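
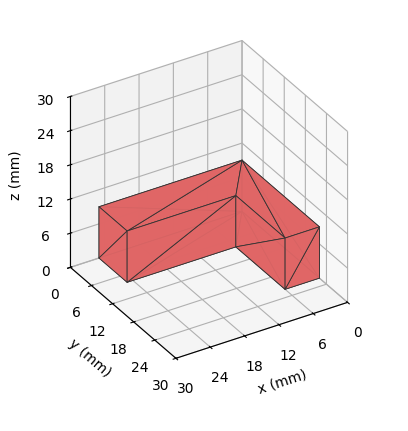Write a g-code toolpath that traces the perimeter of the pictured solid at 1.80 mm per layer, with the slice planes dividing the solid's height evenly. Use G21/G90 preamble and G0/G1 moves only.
Reading the render: the shape is an L-shaped prism: outer 25 × 22 mm, arm thicknesses ≈ 8 mm (horizontal) and 6 mm (vertical), extruded 9 mm in z (dimensions read to the nearest mm from the axis ticks). For the g-code, the solid's height is divided into equal slices at the stated Δz and each level perimeter traced with G1 moves after a G0 lift.

; perimeter-only toolpath
G21 ; units = mm
G90 ; absolute positioning
G28 ; home
; layer 1
G0 Z1.80
G0 X0.00 Y0.00
G1 X25.00 Y0.00
G1 X25.00 Y8.00
G1 X6.00 Y8.00
G1 X6.00 Y22.00
G1 X0.00 Y22.00
G1 X0.00 Y0.00
; layer 2
G0 Z3.60
G0 X0.00 Y0.00
G1 X25.00 Y0.00
G1 X25.00 Y8.00
G1 X6.00 Y8.00
G1 X6.00 Y22.00
G1 X0.00 Y22.00
G1 X0.00 Y0.00
; layer 3
G0 Z5.40
G0 X0.00 Y0.00
G1 X25.00 Y0.00
G1 X25.00 Y8.00
G1 X6.00 Y8.00
G1 X6.00 Y22.00
G1 X0.00 Y22.00
G1 X0.00 Y0.00
; layer 4
G0 Z7.20
G0 X0.00 Y0.00
G1 X25.00 Y0.00
G1 X25.00 Y8.00
G1 X6.00 Y8.00
G1 X6.00 Y22.00
G1 X0.00 Y22.00
G1 X0.00 Y0.00
; layer 5
G0 Z9.00
G0 X0.00 Y0.00
G1 X25.00 Y0.00
G1 X25.00 Y8.00
G1 X6.00 Y8.00
G1 X6.00 Y22.00
G1 X0.00 Y22.00
G1 X0.00 Y0.00
M2 ; end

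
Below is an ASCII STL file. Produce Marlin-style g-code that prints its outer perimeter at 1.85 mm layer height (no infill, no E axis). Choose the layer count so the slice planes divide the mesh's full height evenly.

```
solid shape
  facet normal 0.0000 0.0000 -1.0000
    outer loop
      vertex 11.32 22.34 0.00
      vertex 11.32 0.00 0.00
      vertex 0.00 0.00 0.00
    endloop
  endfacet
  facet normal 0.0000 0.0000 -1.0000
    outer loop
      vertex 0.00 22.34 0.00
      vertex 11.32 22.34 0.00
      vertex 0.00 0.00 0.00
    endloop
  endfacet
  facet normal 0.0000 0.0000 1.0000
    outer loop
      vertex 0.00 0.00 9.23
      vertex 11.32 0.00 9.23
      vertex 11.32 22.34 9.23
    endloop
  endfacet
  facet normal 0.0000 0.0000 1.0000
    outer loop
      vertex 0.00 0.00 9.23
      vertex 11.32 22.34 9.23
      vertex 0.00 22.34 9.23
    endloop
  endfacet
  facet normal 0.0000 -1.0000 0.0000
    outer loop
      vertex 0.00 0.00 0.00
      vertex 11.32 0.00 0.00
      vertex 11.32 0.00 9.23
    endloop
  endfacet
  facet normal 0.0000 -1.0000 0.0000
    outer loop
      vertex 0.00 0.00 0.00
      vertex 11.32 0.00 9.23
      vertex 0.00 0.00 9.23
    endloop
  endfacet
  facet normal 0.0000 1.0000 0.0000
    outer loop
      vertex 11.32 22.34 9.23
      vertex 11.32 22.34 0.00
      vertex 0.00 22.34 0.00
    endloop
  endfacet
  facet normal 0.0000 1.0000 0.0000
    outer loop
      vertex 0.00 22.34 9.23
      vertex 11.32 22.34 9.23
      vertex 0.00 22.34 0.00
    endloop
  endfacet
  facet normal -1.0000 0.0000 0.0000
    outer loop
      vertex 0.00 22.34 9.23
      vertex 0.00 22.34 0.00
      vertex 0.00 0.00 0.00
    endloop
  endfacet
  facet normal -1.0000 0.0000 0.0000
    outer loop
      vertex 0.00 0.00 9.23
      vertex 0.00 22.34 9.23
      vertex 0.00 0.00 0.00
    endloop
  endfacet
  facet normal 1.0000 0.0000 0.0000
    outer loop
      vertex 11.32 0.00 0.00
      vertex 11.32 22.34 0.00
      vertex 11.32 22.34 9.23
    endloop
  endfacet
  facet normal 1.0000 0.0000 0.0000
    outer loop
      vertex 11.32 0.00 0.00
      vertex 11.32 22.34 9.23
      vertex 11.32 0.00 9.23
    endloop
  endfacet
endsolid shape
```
; perimeter-only toolpath
G21 ; units = mm
G90 ; absolute positioning
G28 ; home
; layer 1
G0 Z1.85
G0 X0.00 Y0.00
G1 X11.32 Y0.00
G1 X11.32 Y22.34
G1 X0.00 Y22.34
G1 X0.00 Y0.00
; layer 2
G0 Z3.69
G0 X0.00 Y0.00
G1 X11.32 Y0.00
G1 X11.32 Y22.34
G1 X0.00 Y22.34
G1 X0.00 Y0.00
; layer 3
G0 Z5.54
G0 X0.00 Y0.00
G1 X11.32 Y0.00
G1 X11.32 Y22.34
G1 X0.00 Y22.34
G1 X0.00 Y0.00
; layer 4
G0 Z7.38
G0 X0.00 Y0.00
G1 X11.32 Y0.00
G1 X11.32 Y22.34
G1 X0.00 Y22.34
G1 X0.00 Y0.00
; layer 5
G0 Z9.23
G0 X0.00 Y0.00
G1 X11.32 Y0.00
G1 X11.32 Y22.34
G1 X0.00 Y22.34
G1 X0.00 Y0.00
M2 ; end

The solid is a rectangular box, roughly 11.3 × 22.3 mm footprint and 9.23 mm tall. Slicing at Δz = 1.85 mm — 5 equal slices spanning the solid's height, so layer i sits at z = i·h/5 — gives 5 non-empty perimeters. Each is a 4-segment closed polygon; G0 lifts to the layer z and rapids to the start vertex, then G1 traces the edges.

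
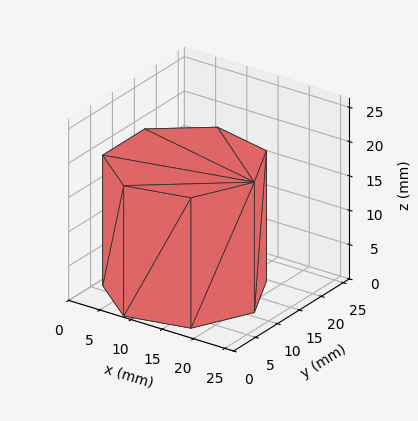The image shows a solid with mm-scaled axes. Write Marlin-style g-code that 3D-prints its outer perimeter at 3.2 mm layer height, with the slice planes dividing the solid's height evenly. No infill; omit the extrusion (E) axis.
Reading the render: the shape is a regular 7-sided prism (a cylinder approximated with 7 flat sides), circumscribed radius ≈ 11 mm, height ≈ 19 mm (dimensions read to the nearest mm from the axis ticks). For the g-code, the solid's height is divided into equal slices at the stated Δz and each level perimeter traced with G1 moves after a G0 lift.

; perimeter-only toolpath
G21 ; units = mm
G90 ; absolute positioning
G28 ; home
; layer 1
G0 Z3.2
G0 X22.0 Y11.0
G1 X17.9 Y19.6
G1 X8.6 Y21.7
G1 X1.1 Y15.8
G1 X1.1 Y6.2
G1 X8.6 Y0.3
G1 X17.9 Y2.4
G1 X22.0 Y11.0
; layer 2
G0 Z6.3
G0 X22.0 Y11.0
G1 X17.9 Y19.6
G1 X8.6 Y21.7
G1 X1.1 Y15.8
G1 X1.1 Y6.2
G1 X8.6 Y0.3
G1 X17.9 Y2.4
G1 X22.0 Y11.0
; layer 3
G0 Z9.5
G0 X22.0 Y11.0
G1 X17.9 Y19.6
G1 X8.6 Y21.7
G1 X1.1 Y15.8
G1 X1.1 Y6.2
G1 X8.6 Y0.3
G1 X17.9 Y2.4
G1 X22.0 Y11.0
; layer 4
G0 Z12.7
G0 X22.0 Y11.0
G1 X17.9 Y19.6
G1 X8.6 Y21.7
G1 X1.1 Y15.8
G1 X1.1 Y6.2
G1 X8.6 Y0.3
G1 X17.9 Y2.4
G1 X22.0 Y11.0
; layer 5
G0 Z15.8
G0 X22.0 Y11.0
G1 X17.9 Y19.6
G1 X8.6 Y21.7
G1 X1.1 Y15.8
G1 X1.1 Y6.2
G1 X8.6 Y0.3
G1 X17.9 Y2.4
G1 X22.0 Y11.0
; layer 6
G0 Z19.0
G0 X22.0 Y11.0
G1 X17.9 Y19.6
G1 X8.6 Y21.7
G1 X1.1 Y15.8
G1 X1.1 Y6.2
G1 X8.6 Y0.3
G1 X17.9 Y2.4
G1 X22.0 Y11.0
M2 ; end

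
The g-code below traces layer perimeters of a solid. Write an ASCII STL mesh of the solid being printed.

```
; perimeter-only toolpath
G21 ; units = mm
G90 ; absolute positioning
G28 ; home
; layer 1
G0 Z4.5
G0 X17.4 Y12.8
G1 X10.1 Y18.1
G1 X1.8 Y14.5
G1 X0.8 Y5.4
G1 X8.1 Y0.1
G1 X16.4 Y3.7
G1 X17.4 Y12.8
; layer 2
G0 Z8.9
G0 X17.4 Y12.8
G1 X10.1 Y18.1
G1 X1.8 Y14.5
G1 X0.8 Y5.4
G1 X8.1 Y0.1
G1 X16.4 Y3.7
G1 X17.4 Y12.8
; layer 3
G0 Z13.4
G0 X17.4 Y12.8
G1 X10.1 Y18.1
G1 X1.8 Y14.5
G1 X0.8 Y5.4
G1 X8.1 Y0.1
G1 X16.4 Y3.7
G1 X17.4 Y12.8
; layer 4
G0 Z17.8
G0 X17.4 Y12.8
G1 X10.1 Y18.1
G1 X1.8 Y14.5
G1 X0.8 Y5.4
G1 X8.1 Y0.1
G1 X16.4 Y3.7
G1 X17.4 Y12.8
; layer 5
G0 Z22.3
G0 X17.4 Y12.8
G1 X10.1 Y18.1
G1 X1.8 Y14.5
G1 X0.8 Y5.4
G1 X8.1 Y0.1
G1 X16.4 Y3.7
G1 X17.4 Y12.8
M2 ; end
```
solid part
  facet normal 0.0000 0.0000 -1.0000
    outer loop
      vertex 1.8 14.5 0.0
      vertex 10.1 18.1 0.0
      vertex 17.4 12.8 0.0
    endloop
  endfacet
  facet normal 0.0000 0.0000 -1.0000
    outer loop
      vertex 0.8 5.4 0.0
      vertex 1.8 14.5 0.0
      vertex 17.4 12.8 0.0
    endloop
  endfacet
  facet normal 0.0000 0.0000 -1.0000
    outer loop
      vertex 8.1 0.1 0.0
      vertex 0.8 5.4 0.0
      vertex 17.4 12.8 0.0
    endloop
  endfacet
  facet normal 0.0000 0.0000 -1.0000
    outer loop
      vertex 16.4 3.7 0.0
      vertex 8.1 0.1 0.0
      vertex 17.4 12.8 0.0
    endloop
  endfacet
  facet normal 0.0000 0.0000 1.0000
    outer loop
      vertex 17.4 12.8 22.3
      vertex 10.1 18.1 22.3
      vertex 1.8 14.5 22.3
    endloop
  endfacet
  facet normal 0.0000 0.0000 1.0000
    outer loop
      vertex 17.4 12.8 22.3
      vertex 1.8 14.5 22.3
      vertex 0.8 5.4 22.3
    endloop
  endfacet
  facet normal 0.0000 0.0000 1.0000
    outer loop
      vertex 17.4 12.8 22.3
      vertex 0.8 5.4 22.3
      vertex 8.1 0.1 22.3
    endloop
  endfacet
  facet normal 0.0000 0.0000 1.0000
    outer loop
      vertex 17.4 12.8 22.3
      vertex 8.1 0.1 22.3
      vertex 16.4 3.7 22.3
    endloop
  endfacet
  facet normal 0.5875 0.8092 0.0000
    outer loop
      vertex 17.4 12.8 0.0
      vertex 10.1 18.1 0.0
      vertex 10.1 18.1 22.3
    endloop
  endfacet
  facet normal 0.5875 0.8092 0.0000
    outer loop
      vertex 17.4 12.8 0.0
      vertex 10.1 18.1 22.3
      vertex 17.4 12.8 22.3
    endloop
  endfacet
  facet normal -0.3979 0.9174 0.0000
    outer loop
      vertex 10.1 18.1 0.0
      vertex 1.8 14.5 0.0
      vertex 1.8 14.5 22.3
    endloop
  endfacet
  facet normal -0.3979 0.9174 0.0000
    outer loop
      vertex 10.1 18.1 0.0
      vertex 1.8 14.5 22.3
      vertex 10.1 18.1 22.3
    endloop
  endfacet
  facet normal -0.9940 0.1092 0.0000
    outer loop
      vertex 1.8 14.5 0.0
      vertex 0.8 5.4 0.0
      vertex 0.8 5.4 22.3
    endloop
  endfacet
  facet normal -0.9940 0.1092 0.0000
    outer loop
      vertex 1.8 14.5 0.0
      vertex 0.8 5.4 22.3
      vertex 1.8 14.5 22.3
    endloop
  endfacet
  facet normal -0.5875 -0.8092 0.0000
    outer loop
      vertex 0.8 5.4 0.0
      vertex 8.1 0.1 0.0
      vertex 8.1 0.1 22.3
    endloop
  endfacet
  facet normal -0.5875 -0.8092 0.0000
    outer loop
      vertex 0.8 5.4 0.0
      vertex 8.1 0.1 22.3
      vertex 0.8 5.4 22.3
    endloop
  endfacet
  facet normal 0.3979 -0.9174 0.0000
    outer loop
      vertex 8.1 0.1 0.0
      vertex 16.4 3.7 0.0
      vertex 16.4 3.7 22.3
    endloop
  endfacet
  facet normal 0.3979 -0.9174 0.0000
    outer loop
      vertex 8.1 0.1 0.0
      vertex 16.4 3.7 22.3
      vertex 8.1 0.1 22.3
    endloop
  endfacet
  facet normal 0.9940 -0.1092 0.0000
    outer loop
      vertex 16.4 3.7 0.0
      vertex 17.4 12.8 0.0
      vertex 17.4 12.8 22.3
    endloop
  endfacet
  facet normal 0.9940 -0.1092 0.0000
    outer loop
      vertex 16.4 3.7 0.0
      vertex 17.4 12.8 22.3
      vertex 16.4 3.7 22.3
    endloop
  endfacet
endsolid part

The G0 Z moves step by Δz≈4.5 mm. Every layer's G1 loop is the same polygon, so the solid is a straight extrusion of it from z=0 to z≈22.3. Closing with flat bottom and top caps and triangulating gives 20 facets — a regular 6-sided prism (a cylinder approximated with 6 flat sides), circumscribed radius ≈ 9.1 mm, height ≈ 22.3 mm.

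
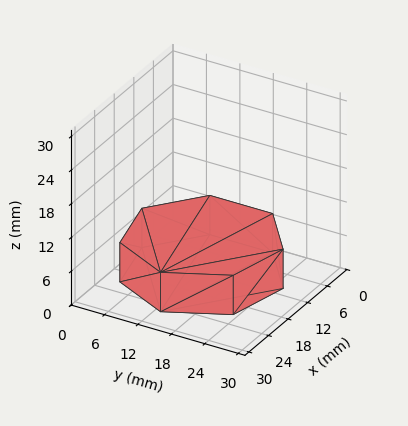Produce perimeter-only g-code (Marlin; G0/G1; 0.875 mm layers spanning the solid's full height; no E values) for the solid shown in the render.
Reading the render: the shape is a regular 7-sided prism (a cylinder approximated with 7 flat sides), circumscribed radius ≈ 13 mm, height ≈ 7 mm (dimensions read to the nearest mm from the axis ticks). For the g-code, the solid's height is divided into equal slices at the stated Δz and each level perimeter traced with G1 moves after a G0 lift.

; perimeter-only toolpath
G21 ; units = mm
G90 ; absolute positioning
G28 ; home
; layer 1
G0 Z0.875
G0 X26.000 Y13.000
G1 X21.105 Y23.164
G1 X10.107 Y25.674
G1 X1.287 Y18.640
G1 X1.287 Y7.360
G1 X10.107 Y0.326
G1 X21.105 Y2.836
G1 X26.000 Y13.000
; layer 2
G0 Z1.750
G0 X26.000 Y13.000
G1 X21.105 Y23.164
G1 X10.107 Y25.674
G1 X1.287 Y18.640
G1 X1.287 Y7.360
G1 X10.107 Y0.326
G1 X21.105 Y2.836
G1 X26.000 Y13.000
; layer 3
G0 Z2.625
G0 X26.000 Y13.000
G1 X21.105 Y23.164
G1 X10.107 Y25.674
G1 X1.287 Y18.640
G1 X1.287 Y7.360
G1 X10.107 Y0.326
G1 X21.105 Y2.836
G1 X26.000 Y13.000
; layer 4
G0 Z3.500
G0 X26.000 Y13.000
G1 X21.105 Y23.164
G1 X10.107 Y25.674
G1 X1.287 Y18.640
G1 X1.287 Y7.360
G1 X10.107 Y0.326
G1 X21.105 Y2.836
G1 X26.000 Y13.000
; layer 5
G0 Z4.375
G0 X26.000 Y13.000
G1 X21.105 Y23.164
G1 X10.107 Y25.674
G1 X1.287 Y18.640
G1 X1.287 Y7.360
G1 X10.107 Y0.326
G1 X21.105 Y2.836
G1 X26.000 Y13.000
; layer 6
G0 Z5.250
G0 X26.000 Y13.000
G1 X21.105 Y23.164
G1 X10.107 Y25.674
G1 X1.287 Y18.640
G1 X1.287 Y7.360
G1 X10.107 Y0.326
G1 X21.105 Y2.836
G1 X26.000 Y13.000
; layer 7
G0 Z6.125
G0 X26.000 Y13.000
G1 X21.105 Y23.164
G1 X10.107 Y25.674
G1 X1.287 Y18.640
G1 X1.287 Y7.360
G1 X10.107 Y0.326
G1 X21.105 Y2.836
G1 X26.000 Y13.000
; layer 8
G0 Z7.000
G0 X26.000 Y13.000
G1 X21.105 Y23.164
G1 X10.107 Y25.674
G1 X1.287 Y18.640
G1 X1.287 Y7.360
G1 X10.107 Y0.326
G1 X21.105 Y2.836
G1 X26.000 Y13.000
M2 ; end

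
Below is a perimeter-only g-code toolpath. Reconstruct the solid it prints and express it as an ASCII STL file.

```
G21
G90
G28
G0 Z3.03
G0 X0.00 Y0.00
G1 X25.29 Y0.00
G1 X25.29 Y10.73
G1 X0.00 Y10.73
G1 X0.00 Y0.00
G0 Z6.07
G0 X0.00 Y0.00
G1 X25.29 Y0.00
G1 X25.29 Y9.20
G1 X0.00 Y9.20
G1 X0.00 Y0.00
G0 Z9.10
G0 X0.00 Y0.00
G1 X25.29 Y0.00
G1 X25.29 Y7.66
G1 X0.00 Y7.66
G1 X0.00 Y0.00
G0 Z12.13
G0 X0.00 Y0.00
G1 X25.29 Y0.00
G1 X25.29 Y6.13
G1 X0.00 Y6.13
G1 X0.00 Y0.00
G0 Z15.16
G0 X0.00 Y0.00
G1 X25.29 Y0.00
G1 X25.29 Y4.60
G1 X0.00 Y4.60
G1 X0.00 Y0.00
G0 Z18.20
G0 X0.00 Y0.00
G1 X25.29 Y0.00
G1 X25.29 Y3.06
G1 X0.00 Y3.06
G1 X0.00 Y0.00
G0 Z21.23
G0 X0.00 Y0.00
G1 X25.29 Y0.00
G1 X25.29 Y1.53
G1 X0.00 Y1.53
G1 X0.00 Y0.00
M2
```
solid part
  facet normal 0.0000 0.0000 -1.0000
    outer loop
      vertex 25.29 12.26 0.00
      vertex 25.29 0.00 0.00
      vertex 0.00 0.00 0.00
    endloop
  endfacet
  facet normal 0.0000 0.0000 -1.0000
    outer loop
      vertex 0.00 12.26 0.00
      vertex 25.29 12.26 0.00
      vertex 0.00 0.00 0.00
    endloop
  endfacet
  facet normal 0.0000 -1.0000 0.0000
    outer loop
      vertex 0.00 0.00 0.00
      vertex 25.29 0.00 0.00
      vertex 25.29 0.00 24.26
    endloop
  endfacet
  facet normal 0.0000 -1.0000 0.0000
    outer loop
      vertex 0.00 0.00 0.00
      vertex 25.29 0.00 24.26
      vertex 0.00 0.00 24.26
    endloop
  endfacet
  facet normal 0.0000 0.8925 0.4510
    outer loop
      vertex 0.00 0.00 24.26
      vertex 25.29 0.00 24.26
      vertex 25.29 12.26 0.00
    endloop
  endfacet
  facet normal 0.0000 0.8925 0.4510
    outer loop
      vertex 0.00 0.00 24.26
      vertex 25.29 12.26 0.00
      vertex 0.00 12.26 0.00
    endloop
  endfacet
  facet normal -1.0000 0.0000 0.0000
    outer loop
      vertex 0.00 0.00 24.26
      vertex 0.00 12.26 0.00
      vertex 0.00 0.00 0.00
    endloop
  endfacet
  facet normal 1.0000 0.0000 0.0000
    outer loop
      vertex 25.29 0.00 0.00
      vertex 25.29 12.26 0.00
      vertex 25.29 0.00 24.26
    endloop
  endfacet
endsolid part

The G0 Z moves step by Δz≈3.03 mm. The G1 loops shrink linearly with z, so the solid tapers from its base footprint up to z≈24.3. Closing with a flat bottom cap and the tapered top and triangulating gives 8 facets — a wedge (ramp): 25.3 × 12.3 mm base, rising to 24.3 mm along the y=0 edge and sloping linearly to z=0 at y=12.3.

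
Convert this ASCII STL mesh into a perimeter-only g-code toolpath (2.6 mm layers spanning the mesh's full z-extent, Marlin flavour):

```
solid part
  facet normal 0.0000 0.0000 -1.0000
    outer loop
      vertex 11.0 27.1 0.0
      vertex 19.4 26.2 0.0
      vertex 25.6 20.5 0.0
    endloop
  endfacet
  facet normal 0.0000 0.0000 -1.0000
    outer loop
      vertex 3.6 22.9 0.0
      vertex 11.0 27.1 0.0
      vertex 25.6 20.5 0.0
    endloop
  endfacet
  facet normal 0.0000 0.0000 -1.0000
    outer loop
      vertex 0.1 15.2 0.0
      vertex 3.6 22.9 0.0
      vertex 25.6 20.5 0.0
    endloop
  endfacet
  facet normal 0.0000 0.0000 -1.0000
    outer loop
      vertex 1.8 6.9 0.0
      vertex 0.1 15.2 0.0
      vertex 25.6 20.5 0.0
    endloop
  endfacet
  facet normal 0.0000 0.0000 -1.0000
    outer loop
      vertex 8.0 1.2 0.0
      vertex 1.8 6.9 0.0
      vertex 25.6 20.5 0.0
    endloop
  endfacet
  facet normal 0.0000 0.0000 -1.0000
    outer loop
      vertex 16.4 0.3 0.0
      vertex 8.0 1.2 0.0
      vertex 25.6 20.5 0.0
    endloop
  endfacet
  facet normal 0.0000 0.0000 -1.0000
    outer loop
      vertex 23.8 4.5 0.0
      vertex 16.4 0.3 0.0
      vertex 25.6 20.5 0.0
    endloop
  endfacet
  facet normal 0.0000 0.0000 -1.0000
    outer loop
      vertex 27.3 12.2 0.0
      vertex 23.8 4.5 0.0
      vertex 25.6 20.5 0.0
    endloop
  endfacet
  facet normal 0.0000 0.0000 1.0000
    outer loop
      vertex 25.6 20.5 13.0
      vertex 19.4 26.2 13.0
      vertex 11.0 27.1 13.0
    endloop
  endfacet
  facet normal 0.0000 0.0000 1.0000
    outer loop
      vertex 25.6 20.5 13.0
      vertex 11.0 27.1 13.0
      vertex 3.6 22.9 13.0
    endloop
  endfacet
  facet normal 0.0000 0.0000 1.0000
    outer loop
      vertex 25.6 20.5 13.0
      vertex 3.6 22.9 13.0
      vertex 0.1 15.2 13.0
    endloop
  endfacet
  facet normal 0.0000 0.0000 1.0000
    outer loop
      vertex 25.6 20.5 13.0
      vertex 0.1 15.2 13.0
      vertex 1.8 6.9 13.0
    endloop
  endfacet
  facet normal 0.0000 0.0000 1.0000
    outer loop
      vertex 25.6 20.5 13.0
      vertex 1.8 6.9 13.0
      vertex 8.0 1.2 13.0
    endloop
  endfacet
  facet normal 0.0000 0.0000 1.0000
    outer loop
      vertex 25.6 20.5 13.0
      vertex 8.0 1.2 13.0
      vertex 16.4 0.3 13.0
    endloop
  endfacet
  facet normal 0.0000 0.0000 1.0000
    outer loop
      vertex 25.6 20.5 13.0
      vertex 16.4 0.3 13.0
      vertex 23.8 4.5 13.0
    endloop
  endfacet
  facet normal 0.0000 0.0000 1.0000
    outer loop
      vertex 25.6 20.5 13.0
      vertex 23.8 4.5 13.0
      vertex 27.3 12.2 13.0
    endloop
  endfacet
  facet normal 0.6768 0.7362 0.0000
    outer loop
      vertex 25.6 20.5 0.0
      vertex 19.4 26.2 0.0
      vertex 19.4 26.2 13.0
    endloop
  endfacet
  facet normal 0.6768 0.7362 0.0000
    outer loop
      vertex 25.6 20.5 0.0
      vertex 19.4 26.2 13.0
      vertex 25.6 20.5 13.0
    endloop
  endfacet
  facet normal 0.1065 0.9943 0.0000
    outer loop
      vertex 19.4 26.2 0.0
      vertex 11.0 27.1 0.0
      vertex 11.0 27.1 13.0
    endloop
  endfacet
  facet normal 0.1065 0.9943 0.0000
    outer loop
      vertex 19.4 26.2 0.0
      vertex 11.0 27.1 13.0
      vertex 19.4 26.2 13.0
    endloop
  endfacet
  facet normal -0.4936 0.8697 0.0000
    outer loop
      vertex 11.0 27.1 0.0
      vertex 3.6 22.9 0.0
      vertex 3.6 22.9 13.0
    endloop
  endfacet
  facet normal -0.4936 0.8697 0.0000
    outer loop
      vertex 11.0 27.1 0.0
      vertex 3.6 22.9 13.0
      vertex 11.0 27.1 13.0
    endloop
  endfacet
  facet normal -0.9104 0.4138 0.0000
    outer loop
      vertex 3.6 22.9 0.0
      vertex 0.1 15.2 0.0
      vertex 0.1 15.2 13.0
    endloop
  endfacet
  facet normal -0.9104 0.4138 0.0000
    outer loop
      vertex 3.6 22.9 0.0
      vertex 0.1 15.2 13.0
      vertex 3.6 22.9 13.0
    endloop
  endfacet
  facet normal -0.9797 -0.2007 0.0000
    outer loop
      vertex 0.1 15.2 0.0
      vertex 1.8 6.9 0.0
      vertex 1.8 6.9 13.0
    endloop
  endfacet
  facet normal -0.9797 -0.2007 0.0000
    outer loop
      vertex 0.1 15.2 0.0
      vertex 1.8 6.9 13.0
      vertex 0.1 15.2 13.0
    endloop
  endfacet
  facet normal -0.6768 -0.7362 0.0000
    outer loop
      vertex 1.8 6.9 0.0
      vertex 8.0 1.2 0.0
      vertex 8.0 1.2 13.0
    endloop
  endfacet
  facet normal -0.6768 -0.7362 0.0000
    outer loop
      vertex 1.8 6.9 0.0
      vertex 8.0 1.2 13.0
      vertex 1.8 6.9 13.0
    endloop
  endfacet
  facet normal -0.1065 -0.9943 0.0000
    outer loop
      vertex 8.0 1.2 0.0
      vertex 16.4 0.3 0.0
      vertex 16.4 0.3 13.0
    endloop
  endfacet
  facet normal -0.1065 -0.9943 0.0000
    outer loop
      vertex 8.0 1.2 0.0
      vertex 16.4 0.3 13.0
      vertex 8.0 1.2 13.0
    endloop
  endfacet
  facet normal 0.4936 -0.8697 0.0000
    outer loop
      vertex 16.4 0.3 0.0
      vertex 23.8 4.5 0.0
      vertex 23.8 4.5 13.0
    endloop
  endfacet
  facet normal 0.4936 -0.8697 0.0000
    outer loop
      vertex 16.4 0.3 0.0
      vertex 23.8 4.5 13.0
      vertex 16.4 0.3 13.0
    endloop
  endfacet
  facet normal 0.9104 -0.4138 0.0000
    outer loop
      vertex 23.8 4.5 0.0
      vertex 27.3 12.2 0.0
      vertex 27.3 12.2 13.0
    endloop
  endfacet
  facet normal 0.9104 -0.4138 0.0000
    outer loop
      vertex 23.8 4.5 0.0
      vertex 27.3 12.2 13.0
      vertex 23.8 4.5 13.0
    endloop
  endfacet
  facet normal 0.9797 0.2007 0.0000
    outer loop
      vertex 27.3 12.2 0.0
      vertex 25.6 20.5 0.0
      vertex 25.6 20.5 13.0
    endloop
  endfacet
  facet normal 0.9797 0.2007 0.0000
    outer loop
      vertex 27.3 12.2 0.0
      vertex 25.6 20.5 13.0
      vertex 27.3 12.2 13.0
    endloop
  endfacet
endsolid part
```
; perimeter-only toolpath
G21 ; units = mm
G90 ; absolute positioning
G28 ; home
; layer 1
G0 Z2.6
G0 X25.6 Y20.5
G1 X19.4 Y26.2
G1 X11.0 Y27.1
G1 X3.6 Y22.9
G1 X0.1 Y15.2
G1 X1.8 Y6.9
G1 X8.0 Y1.2
G1 X16.4 Y0.3
G1 X23.8 Y4.5
G1 X27.3 Y12.2
G1 X25.6 Y20.5
; layer 2
G0 Z5.2
G0 X25.6 Y20.5
G1 X19.4 Y26.2
G1 X11.0 Y27.1
G1 X3.6 Y22.9
G1 X0.1 Y15.2
G1 X1.8 Y6.9
G1 X8.0 Y1.2
G1 X16.4 Y0.3
G1 X23.8 Y4.5
G1 X27.3 Y12.2
G1 X25.6 Y20.5
; layer 3
G0 Z7.8
G0 X25.6 Y20.5
G1 X19.4 Y26.2
G1 X11.0 Y27.1
G1 X3.6 Y22.9
G1 X0.1 Y15.2
G1 X1.8 Y6.9
G1 X8.0 Y1.2
G1 X16.4 Y0.3
G1 X23.8 Y4.5
G1 X27.3 Y12.2
G1 X25.6 Y20.5
; layer 4
G0 Z10.4
G0 X25.6 Y20.5
G1 X19.4 Y26.2
G1 X11.0 Y27.1
G1 X3.6 Y22.9
G1 X0.1 Y15.2
G1 X1.8 Y6.9
G1 X8.0 Y1.2
G1 X16.4 Y0.3
G1 X23.8 Y4.5
G1 X27.3 Y12.2
G1 X25.6 Y20.5
; layer 5
G0 Z13.0
G0 X25.6 Y20.5
G1 X19.4 Y26.2
G1 X11.0 Y27.1
G1 X3.6 Y22.9
G1 X0.1 Y15.2
G1 X1.8 Y6.9
G1 X8.0 Y1.2
G1 X16.4 Y0.3
G1 X23.8 Y4.5
G1 X27.3 Y12.2
G1 X25.6 Y20.5
M2 ; end

The solid is a regular 10-sided prism (a cylinder approximated with 10 flat sides), circumscribed radius ≈ 13.7 mm, height ≈ 13 mm. Slicing at Δz = 2.6 mm — 5 equal slices spanning the solid's height, so layer i sits at z = i·h/5 — gives 5 non-empty perimeters. Each is a 10-segment closed polygon; G0 lifts to the layer z and rapids to the start vertex, then G1 traces the edges.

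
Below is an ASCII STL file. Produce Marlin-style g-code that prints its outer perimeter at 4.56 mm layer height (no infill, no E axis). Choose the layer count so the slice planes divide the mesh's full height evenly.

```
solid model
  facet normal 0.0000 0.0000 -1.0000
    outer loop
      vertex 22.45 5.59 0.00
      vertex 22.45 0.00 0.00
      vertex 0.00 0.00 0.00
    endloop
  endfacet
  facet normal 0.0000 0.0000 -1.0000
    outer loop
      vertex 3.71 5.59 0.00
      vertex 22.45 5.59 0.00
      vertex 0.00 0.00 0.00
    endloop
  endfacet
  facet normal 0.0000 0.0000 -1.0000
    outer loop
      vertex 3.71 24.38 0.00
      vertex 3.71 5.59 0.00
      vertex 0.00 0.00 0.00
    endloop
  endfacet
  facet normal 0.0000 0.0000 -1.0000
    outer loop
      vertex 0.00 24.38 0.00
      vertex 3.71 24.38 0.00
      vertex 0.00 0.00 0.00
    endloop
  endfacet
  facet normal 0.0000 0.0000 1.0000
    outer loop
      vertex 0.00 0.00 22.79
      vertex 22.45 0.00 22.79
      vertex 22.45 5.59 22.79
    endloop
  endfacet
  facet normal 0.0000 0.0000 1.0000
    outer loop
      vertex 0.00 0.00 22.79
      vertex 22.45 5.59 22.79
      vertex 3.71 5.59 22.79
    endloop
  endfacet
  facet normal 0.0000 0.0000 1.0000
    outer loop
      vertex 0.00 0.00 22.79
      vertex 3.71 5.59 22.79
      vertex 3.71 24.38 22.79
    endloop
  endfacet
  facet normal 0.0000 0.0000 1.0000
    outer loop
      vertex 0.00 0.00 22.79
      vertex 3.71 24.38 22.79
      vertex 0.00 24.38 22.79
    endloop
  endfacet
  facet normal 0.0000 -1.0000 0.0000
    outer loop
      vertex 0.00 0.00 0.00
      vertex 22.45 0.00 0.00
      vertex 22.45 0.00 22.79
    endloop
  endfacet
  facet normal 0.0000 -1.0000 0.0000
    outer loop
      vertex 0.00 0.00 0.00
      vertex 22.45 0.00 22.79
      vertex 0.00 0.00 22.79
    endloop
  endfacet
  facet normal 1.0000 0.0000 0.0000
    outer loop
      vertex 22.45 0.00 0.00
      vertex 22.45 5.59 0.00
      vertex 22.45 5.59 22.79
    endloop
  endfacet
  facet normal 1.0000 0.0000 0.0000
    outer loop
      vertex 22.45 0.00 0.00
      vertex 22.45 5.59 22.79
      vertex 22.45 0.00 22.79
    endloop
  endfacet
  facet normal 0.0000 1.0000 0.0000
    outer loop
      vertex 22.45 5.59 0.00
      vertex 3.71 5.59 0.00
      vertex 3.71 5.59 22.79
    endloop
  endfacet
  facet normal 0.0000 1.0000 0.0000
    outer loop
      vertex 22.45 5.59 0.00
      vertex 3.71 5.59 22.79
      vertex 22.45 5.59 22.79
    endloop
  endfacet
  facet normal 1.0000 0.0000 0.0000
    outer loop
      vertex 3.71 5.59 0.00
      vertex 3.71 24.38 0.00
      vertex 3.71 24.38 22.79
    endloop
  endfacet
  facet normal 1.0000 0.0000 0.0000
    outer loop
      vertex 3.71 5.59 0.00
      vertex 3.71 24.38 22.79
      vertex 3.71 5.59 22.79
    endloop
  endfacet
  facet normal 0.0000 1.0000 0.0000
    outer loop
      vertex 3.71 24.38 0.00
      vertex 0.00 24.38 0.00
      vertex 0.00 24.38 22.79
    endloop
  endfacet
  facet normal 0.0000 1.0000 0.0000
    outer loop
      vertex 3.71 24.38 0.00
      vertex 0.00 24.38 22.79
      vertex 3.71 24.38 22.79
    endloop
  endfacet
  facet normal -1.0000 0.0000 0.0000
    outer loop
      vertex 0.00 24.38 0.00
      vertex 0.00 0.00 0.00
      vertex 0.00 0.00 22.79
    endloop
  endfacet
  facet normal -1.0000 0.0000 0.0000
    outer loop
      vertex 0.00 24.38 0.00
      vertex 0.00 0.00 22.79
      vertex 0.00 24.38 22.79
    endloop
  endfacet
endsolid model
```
; perimeter-only toolpath
G21 ; units = mm
G90 ; absolute positioning
G28 ; home
; layer 1
G0 Z4.56
G0 X0.00 Y0.00
G1 X22.45 Y0.00
G1 X22.45 Y5.59
G1 X3.71 Y5.59
G1 X3.71 Y24.38
G1 X0.00 Y24.38
G1 X0.00 Y0.00
; layer 2
G0 Z9.12
G0 X0.00 Y0.00
G1 X22.45 Y0.00
G1 X22.45 Y5.59
G1 X3.71 Y5.59
G1 X3.71 Y24.38
G1 X0.00 Y24.38
G1 X0.00 Y0.00
; layer 3
G0 Z13.67
G0 X0.00 Y0.00
G1 X22.45 Y0.00
G1 X22.45 Y5.59
G1 X3.71 Y5.59
G1 X3.71 Y24.38
G1 X0.00 Y24.38
G1 X0.00 Y0.00
; layer 4
G0 Z18.23
G0 X0.00 Y0.00
G1 X22.45 Y0.00
G1 X22.45 Y5.59
G1 X3.71 Y5.59
G1 X3.71 Y24.38
G1 X0.00 Y24.38
G1 X0.00 Y0.00
; layer 5
G0 Z22.79
G0 X0.00 Y0.00
G1 X22.45 Y0.00
G1 X22.45 Y5.59
G1 X3.71 Y5.59
G1 X3.71 Y24.38
G1 X0.00 Y24.38
G1 X0.00 Y0.00
M2 ; end

The solid is an L-shaped prism: outer 22.4 × 24.4 mm, arm thicknesses ≈ 5.59 mm (horizontal) and 3.71 mm (vertical), extruded 22.8 mm in z. Slicing at Δz = 4.56 mm — 5 equal slices spanning the solid's height, so layer i sits at z = i·h/5 — gives 5 non-empty perimeters. Each is a 6-segment closed polygon; G0 lifts to the layer z and rapids to the start vertex, then G1 traces the edges.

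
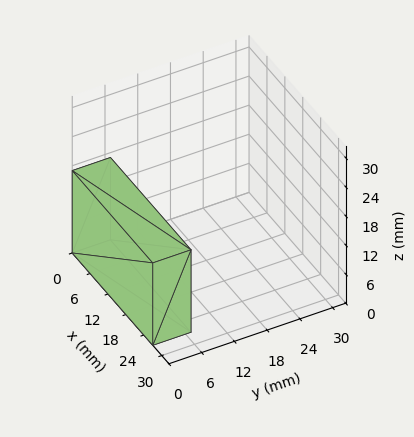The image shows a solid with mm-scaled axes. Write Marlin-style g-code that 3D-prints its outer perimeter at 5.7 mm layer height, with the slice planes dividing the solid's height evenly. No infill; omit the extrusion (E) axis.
Reading the render: the shape is a rectangular box, roughly 27 × 7 mm footprint and 17 mm tall (dimensions read to the nearest mm from the axis ticks). For the g-code, the solid's height is divided into equal slices at the stated Δz and each level perimeter traced with G1 moves after a G0 lift.

; perimeter-only toolpath
G21 ; units = mm
G90 ; absolute positioning
G28 ; home
; layer 1
G0 Z5.7
G0 X0.0 Y0.0
G1 X27.0 Y0.0
G1 X27.0 Y7.0
G1 X0.0 Y7.0
G1 X0.0 Y0.0
; layer 2
G0 Z11.3
G0 X0.0 Y0.0
G1 X27.0 Y0.0
G1 X27.0 Y7.0
G1 X0.0 Y7.0
G1 X0.0 Y0.0
; layer 3
G0 Z17.0
G0 X0.0 Y0.0
G1 X27.0 Y0.0
G1 X27.0 Y7.0
G1 X0.0 Y7.0
G1 X0.0 Y0.0
M2 ; end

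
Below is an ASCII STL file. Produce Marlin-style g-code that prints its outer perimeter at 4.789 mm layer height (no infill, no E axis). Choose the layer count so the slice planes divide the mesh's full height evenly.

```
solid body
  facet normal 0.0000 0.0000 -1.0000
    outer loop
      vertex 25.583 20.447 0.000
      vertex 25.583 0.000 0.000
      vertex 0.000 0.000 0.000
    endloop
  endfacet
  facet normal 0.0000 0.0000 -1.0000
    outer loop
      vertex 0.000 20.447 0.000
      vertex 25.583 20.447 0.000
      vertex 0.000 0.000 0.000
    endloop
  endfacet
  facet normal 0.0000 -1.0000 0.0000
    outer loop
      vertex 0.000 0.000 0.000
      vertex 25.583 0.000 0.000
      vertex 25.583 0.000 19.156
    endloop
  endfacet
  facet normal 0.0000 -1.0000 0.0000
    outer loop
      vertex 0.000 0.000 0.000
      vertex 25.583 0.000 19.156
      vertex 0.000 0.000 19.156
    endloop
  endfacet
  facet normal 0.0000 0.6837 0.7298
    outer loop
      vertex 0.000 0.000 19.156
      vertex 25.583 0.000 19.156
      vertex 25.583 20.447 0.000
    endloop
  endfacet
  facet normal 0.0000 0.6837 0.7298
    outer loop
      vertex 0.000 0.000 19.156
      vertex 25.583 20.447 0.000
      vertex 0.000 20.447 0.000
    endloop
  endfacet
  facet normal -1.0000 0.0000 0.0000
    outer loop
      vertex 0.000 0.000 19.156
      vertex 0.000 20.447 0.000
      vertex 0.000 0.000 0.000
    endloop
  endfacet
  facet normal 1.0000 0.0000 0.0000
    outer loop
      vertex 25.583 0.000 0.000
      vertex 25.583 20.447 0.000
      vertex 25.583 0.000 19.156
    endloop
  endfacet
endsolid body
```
; perimeter-only toolpath
G21 ; units = mm
G90 ; absolute positioning
G28 ; home
; layer 1
G0 Z4.789
G0 X0.000 Y0.000
G1 X25.583 Y0.000
G1 X25.583 Y15.335
G1 X0.000 Y15.335
G1 X0.000 Y0.000
; layer 2
G0 Z9.578
G0 X0.000 Y0.000
G1 X25.583 Y0.000
G1 X25.583 Y10.223
G1 X0.000 Y10.223
G1 X0.000 Y0.000
; layer 3
G0 Z14.367
G0 X0.000 Y0.000
G1 X25.583 Y0.000
G1 X25.583 Y5.112
G1 X0.000 Y5.112
G1 X0.000 Y0.000
M2 ; end

The solid is a wedge (ramp): 25.6 × 20.4 mm base, rising to 19.2 mm along the y=0 edge and sloping linearly to z=0 at y=20.4. Slicing at Δz = 4.789 mm — 4 equal slices spanning the solid's height, so layer i sits at z = i·h/4 — gives 3 non-empty perimeters. Each is a 4-segment closed polygon; G0 lifts to the layer z and rapids to the start vertex, then G1 traces the edges. The cross-section shrinks linearly with z (the slice at the apex is degenerate and omitted).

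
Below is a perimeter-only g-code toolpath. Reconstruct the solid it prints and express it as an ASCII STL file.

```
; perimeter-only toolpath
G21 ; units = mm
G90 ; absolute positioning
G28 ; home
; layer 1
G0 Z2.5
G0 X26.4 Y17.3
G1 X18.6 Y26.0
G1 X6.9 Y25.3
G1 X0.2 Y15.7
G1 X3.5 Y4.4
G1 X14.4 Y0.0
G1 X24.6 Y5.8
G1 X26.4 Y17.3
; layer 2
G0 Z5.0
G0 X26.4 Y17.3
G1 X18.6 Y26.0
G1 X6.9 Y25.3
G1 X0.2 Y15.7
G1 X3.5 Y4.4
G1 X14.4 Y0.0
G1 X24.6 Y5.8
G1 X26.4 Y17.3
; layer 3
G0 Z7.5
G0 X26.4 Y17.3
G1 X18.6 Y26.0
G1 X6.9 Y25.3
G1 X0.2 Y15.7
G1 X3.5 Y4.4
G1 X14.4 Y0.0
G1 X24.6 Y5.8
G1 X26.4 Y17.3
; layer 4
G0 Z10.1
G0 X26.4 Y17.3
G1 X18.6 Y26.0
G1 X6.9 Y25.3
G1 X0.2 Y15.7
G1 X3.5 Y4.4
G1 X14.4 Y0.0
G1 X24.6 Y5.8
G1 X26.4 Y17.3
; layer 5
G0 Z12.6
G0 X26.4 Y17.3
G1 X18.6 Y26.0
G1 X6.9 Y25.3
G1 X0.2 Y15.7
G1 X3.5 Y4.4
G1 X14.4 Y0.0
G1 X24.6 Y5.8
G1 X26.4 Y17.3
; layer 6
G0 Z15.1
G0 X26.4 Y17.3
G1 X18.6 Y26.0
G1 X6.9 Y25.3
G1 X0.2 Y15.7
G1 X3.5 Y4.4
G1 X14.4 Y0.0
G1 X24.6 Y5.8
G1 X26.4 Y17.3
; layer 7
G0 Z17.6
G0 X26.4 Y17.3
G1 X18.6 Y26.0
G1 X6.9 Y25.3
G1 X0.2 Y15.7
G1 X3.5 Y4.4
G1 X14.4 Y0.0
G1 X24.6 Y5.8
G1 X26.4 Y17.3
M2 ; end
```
solid part
  facet normal 0.0000 0.0000 -1.0000
    outer loop
      vertex 6.9 25.3 0.0
      vertex 18.6 26.0 0.0
      vertex 26.4 17.3 0.0
    endloop
  endfacet
  facet normal 0.0000 0.0000 -1.0000
    outer loop
      vertex 0.2 15.7 0.0
      vertex 6.9 25.3 0.0
      vertex 26.4 17.3 0.0
    endloop
  endfacet
  facet normal 0.0000 0.0000 -1.0000
    outer loop
      vertex 3.5 4.4 0.0
      vertex 0.2 15.7 0.0
      vertex 26.4 17.3 0.0
    endloop
  endfacet
  facet normal 0.0000 0.0000 -1.0000
    outer loop
      vertex 14.4 0.0 0.0
      vertex 3.5 4.4 0.0
      vertex 26.4 17.3 0.0
    endloop
  endfacet
  facet normal 0.0000 0.0000 -1.0000
    outer loop
      vertex 24.6 5.8 0.0
      vertex 14.4 0.0 0.0
      vertex 26.4 17.3 0.0
    endloop
  endfacet
  facet normal 0.0000 0.0000 1.0000
    outer loop
      vertex 26.4 17.3 17.6
      vertex 18.6 26.0 17.6
      vertex 6.9 25.3 17.6
    endloop
  endfacet
  facet normal 0.0000 0.0000 1.0000
    outer loop
      vertex 26.4 17.3 17.6
      vertex 6.9 25.3 17.6
      vertex 0.2 15.7 17.6
    endloop
  endfacet
  facet normal 0.0000 0.0000 1.0000
    outer loop
      vertex 26.4 17.3 17.6
      vertex 0.2 15.7 17.6
      vertex 3.5 4.4 17.6
    endloop
  endfacet
  facet normal 0.0000 0.0000 1.0000
    outer loop
      vertex 26.4 17.3 17.6
      vertex 3.5 4.4 17.6
      vertex 14.4 0.0 17.6
    endloop
  endfacet
  facet normal 0.0000 0.0000 1.0000
    outer loop
      vertex 26.4 17.3 17.6
      vertex 14.4 0.0 17.6
      vertex 24.6 5.8 17.6
    endloop
  endfacet
  facet normal 0.7446 0.6675 0.0000
    outer loop
      vertex 26.4 17.3 0.0
      vertex 18.6 26.0 0.0
      vertex 18.6 26.0 17.6
    endloop
  endfacet
  facet normal 0.7446 0.6675 0.0000
    outer loop
      vertex 26.4 17.3 0.0
      vertex 18.6 26.0 17.6
      vertex 26.4 17.3 17.6
    endloop
  endfacet
  facet normal -0.0597 0.9982 0.0000
    outer loop
      vertex 18.6 26.0 0.0
      vertex 6.9 25.3 0.0
      vertex 6.9 25.3 17.6
    endloop
  endfacet
  facet normal -0.0597 0.9982 0.0000
    outer loop
      vertex 18.6 26.0 0.0
      vertex 6.9 25.3 17.6
      vertex 18.6 26.0 17.6
    endloop
  endfacet
  facet normal -0.8200 0.5723 0.0000
    outer loop
      vertex 6.9 25.3 0.0
      vertex 0.2 15.7 0.0
      vertex 0.2 15.7 17.6
    endloop
  endfacet
  facet normal -0.8200 0.5723 0.0000
    outer loop
      vertex 6.9 25.3 0.0
      vertex 0.2 15.7 17.6
      vertex 6.9 25.3 17.6
    endloop
  endfacet
  facet normal -0.9599 -0.2803 0.0000
    outer loop
      vertex 0.2 15.7 0.0
      vertex 3.5 4.4 0.0
      vertex 3.5 4.4 17.6
    endloop
  endfacet
  facet normal -0.9599 -0.2803 0.0000
    outer loop
      vertex 0.2 15.7 0.0
      vertex 3.5 4.4 17.6
      vertex 0.2 15.7 17.6
    endloop
  endfacet
  facet normal -0.3743 -0.9273 0.0000
    outer loop
      vertex 3.5 4.4 0.0
      vertex 14.4 0.0 0.0
      vertex 14.4 0.0 17.6
    endloop
  endfacet
  facet normal -0.3743 -0.9273 0.0000
    outer loop
      vertex 3.5 4.4 0.0
      vertex 14.4 0.0 17.6
      vertex 3.5 4.4 17.6
    endloop
  endfacet
  facet normal 0.4943 -0.8693 0.0000
    outer loop
      vertex 14.4 0.0 0.0
      vertex 24.6 5.8 0.0
      vertex 24.6 5.8 17.6
    endloop
  endfacet
  facet normal 0.4943 -0.8693 0.0000
    outer loop
      vertex 14.4 0.0 0.0
      vertex 24.6 5.8 17.6
      vertex 14.4 0.0 17.6
    endloop
  endfacet
  facet normal 0.9880 -0.1546 0.0000
    outer loop
      vertex 24.6 5.8 0.0
      vertex 26.4 17.3 0.0
      vertex 26.4 17.3 17.6
    endloop
  endfacet
  facet normal 0.9880 -0.1546 0.0000
    outer loop
      vertex 24.6 5.8 0.0
      vertex 26.4 17.3 17.6
      vertex 24.6 5.8 17.6
    endloop
  endfacet
endsolid part

The G0 Z moves step by Δz≈2.5 mm. Every layer's G1 loop is the same polygon, so the solid is a straight extrusion of it from z=0 to z≈17.6. Closing with flat bottom and top caps and triangulating gives 24 facets — a regular 7-sided prism (a cylinder approximated with 7 flat sides), circumscribed radius ≈ 13.5 mm, height ≈ 17.6 mm.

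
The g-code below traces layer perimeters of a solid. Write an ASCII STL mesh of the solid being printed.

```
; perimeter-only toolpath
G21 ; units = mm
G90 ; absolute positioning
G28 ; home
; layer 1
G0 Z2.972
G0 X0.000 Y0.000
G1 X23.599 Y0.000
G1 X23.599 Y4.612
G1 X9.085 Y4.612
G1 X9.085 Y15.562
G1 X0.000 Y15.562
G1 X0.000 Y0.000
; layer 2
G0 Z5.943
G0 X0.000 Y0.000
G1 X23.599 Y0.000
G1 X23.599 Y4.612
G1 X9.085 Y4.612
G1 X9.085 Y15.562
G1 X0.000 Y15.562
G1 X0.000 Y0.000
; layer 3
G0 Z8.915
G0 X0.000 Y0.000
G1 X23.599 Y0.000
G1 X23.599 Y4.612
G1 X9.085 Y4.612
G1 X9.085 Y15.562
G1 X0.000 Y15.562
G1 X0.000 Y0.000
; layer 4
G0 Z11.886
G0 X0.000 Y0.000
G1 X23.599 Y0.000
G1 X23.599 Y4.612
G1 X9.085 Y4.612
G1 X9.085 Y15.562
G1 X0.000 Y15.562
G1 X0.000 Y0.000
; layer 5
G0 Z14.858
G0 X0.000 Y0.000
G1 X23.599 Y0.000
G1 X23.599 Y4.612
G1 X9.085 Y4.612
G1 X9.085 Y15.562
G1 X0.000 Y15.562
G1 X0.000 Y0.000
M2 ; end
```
solid part
  facet normal 0.0000 0.0000 -1.0000
    outer loop
      vertex 23.599 4.612 0.000
      vertex 23.599 0.000 0.000
      vertex 0.000 0.000 0.000
    endloop
  endfacet
  facet normal 0.0000 0.0000 -1.0000
    outer loop
      vertex 9.085 4.612 0.000
      vertex 23.599 4.612 0.000
      vertex 0.000 0.000 0.000
    endloop
  endfacet
  facet normal 0.0000 0.0000 -1.0000
    outer loop
      vertex 9.085 15.562 0.000
      vertex 9.085 4.612 0.000
      vertex 0.000 0.000 0.000
    endloop
  endfacet
  facet normal 0.0000 0.0000 -1.0000
    outer loop
      vertex 0.000 15.562 0.000
      vertex 9.085 15.562 0.000
      vertex 0.000 0.000 0.000
    endloop
  endfacet
  facet normal 0.0000 0.0000 1.0000
    outer loop
      vertex 0.000 0.000 14.858
      vertex 23.599 0.000 14.858
      vertex 23.599 4.612 14.858
    endloop
  endfacet
  facet normal 0.0000 0.0000 1.0000
    outer loop
      vertex 0.000 0.000 14.858
      vertex 23.599 4.612 14.858
      vertex 9.085 4.612 14.858
    endloop
  endfacet
  facet normal 0.0000 0.0000 1.0000
    outer loop
      vertex 0.000 0.000 14.858
      vertex 9.085 4.612 14.858
      vertex 9.085 15.562 14.858
    endloop
  endfacet
  facet normal 0.0000 0.0000 1.0000
    outer loop
      vertex 0.000 0.000 14.858
      vertex 9.085 15.562 14.858
      vertex 0.000 15.562 14.858
    endloop
  endfacet
  facet normal 0.0000 -1.0000 0.0000
    outer loop
      vertex 0.000 0.000 0.000
      vertex 23.599 0.000 0.000
      vertex 23.599 0.000 14.858
    endloop
  endfacet
  facet normal 0.0000 -1.0000 0.0000
    outer loop
      vertex 0.000 0.000 0.000
      vertex 23.599 0.000 14.858
      vertex 0.000 0.000 14.858
    endloop
  endfacet
  facet normal 1.0000 0.0000 0.0000
    outer loop
      vertex 23.599 0.000 0.000
      vertex 23.599 4.612 0.000
      vertex 23.599 4.612 14.858
    endloop
  endfacet
  facet normal 1.0000 0.0000 0.0000
    outer loop
      vertex 23.599 0.000 0.000
      vertex 23.599 4.612 14.858
      vertex 23.599 0.000 14.858
    endloop
  endfacet
  facet normal 0.0000 1.0000 0.0000
    outer loop
      vertex 23.599 4.612 0.000
      vertex 9.085 4.612 0.000
      vertex 9.085 4.612 14.858
    endloop
  endfacet
  facet normal 0.0000 1.0000 0.0000
    outer loop
      vertex 23.599 4.612 0.000
      vertex 9.085 4.612 14.858
      vertex 23.599 4.612 14.858
    endloop
  endfacet
  facet normal 1.0000 0.0000 0.0000
    outer loop
      vertex 9.085 4.612 0.000
      vertex 9.085 15.562 0.000
      vertex 9.085 15.562 14.858
    endloop
  endfacet
  facet normal 1.0000 0.0000 0.0000
    outer loop
      vertex 9.085 4.612 0.000
      vertex 9.085 15.562 14.858
      vertex 9.085 4.612 14.858
    endloop
  endfacet
  facet normal 0.0000 1.0000 0.0000
    outer loop
      vertex 9.085 15.562 0.000
      vertex 0.000 15.562 0.000
      vertex 0.000 15.562 14.858
    endloop
  endfacet
  facet normal 0.0000 1.0000 0.0000
    outer loop
      vertex 9.085 15.562 0.000
      vertex 0.000 15.562 14.858
      vertex 9.085 15.562 14.858
    endloop
  endfacet
  facet normal -1.0000 0.0000 0.0000
    outer loop
      vertex 0.000 15.562 0.000
      vertex 0.000 0.000 0.000
      vertex 0.000 0.000 14.858
    endloop
  endfacet
  facet normal -1.0000 0.0000 0.0000
    outer loop
      vertex 0.000 15.562 0.000
      vertex 0.000 0.000 14.858
      vertex 0.000 15.562 14.858
    endloop
  endfacet
endsolid part

The G0 Z moves step by Δz≈2.972 mm. Every layer's G1 loop is the same polygon, so the solid is a straight extrusion of it from z=0 to z≈14.9. Closing with flat bottom and top caps and triangulating gives 20 facets — an L-shaped prism: outer 23.6 × 15.6 mm, arm thicknesses ≈ 4.61 mm (horizontal) and 9.09 mm (vertical), extruded 14.9 mm in z.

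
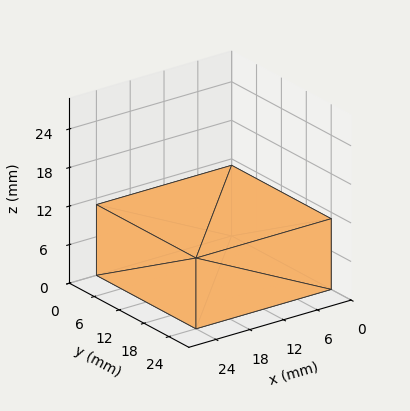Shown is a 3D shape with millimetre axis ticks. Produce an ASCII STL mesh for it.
Reading the render: the shape is a rectangular box, roughly 24 × 24 mm footprint and 11 mm tall (dimensions read to the nearest mm from the axis ticks). For the STL, each face is triangulated and given an outward normal.

solid part
  facet normal 0.0000 0.0000 -1.0000
    outer loop
      vertex 24.000 24.000 0.000
      vertex 24.000 0.000 0.000
      vertex 0.000 0.000 0.000
    endloop
  endfacet
  facet normal 0.0000 0.0000 -1.0000
    outer loop
      vertex 0.000 24.000 0.000
      vertex 24.000 24.000 0.000
      vertex 0.000 0.000 0.000
    endloop
  endfacet
  facet normal 0.0000 0.0000 1.0000
    outer loop
      vertex 0.000 0.000 11.000
      vertex 24.000 0.000 11.000
      vertex 24.000 24.000 11.000
    endloop
  endfacet
  facet normal 0.0000 0.0000 1.0000
    outer loop
      vertex 0.000 0.000 11.000
      vertex 24.000 24.000 11.000
      vertex 0.000 24.000 11.000
    endloop
  endfacet
  facet normal 0.0000 -1.0000 0.0000
    outer loop
      vertex 0.000 0.000 0.000
      vertex 24.000 0.000 0.000
      vertex 24.000 0.000 11.000
    endloop
  endfacet
  facet normal 0.0000 -1.0000 0.0000
    outer loop
      vertex 0.000 0.000 0.000
      vertex 24.000 0.000 11.000
      vertex 0.000 0.000 11.000
    endloop
  endfacet
  facet normal 0.0000 1.0000 0.0000
    outer loop
      vertex 24.000 24.000 11.000
      vertex 24.000 24.000 0.000
      vertex 0.000 24.000 0.000
    endloop
  endfacet
  facet normal 0.0000 1.0000 0.0000
    outer loop
      vertex 0.000 24.000 11.000
      vertex 24.000 24.000 11.000
      vertex 0.000 24.000 0.000
    endloop
  endfacet
  facet normal -1.0000 0.0000 0.0000
    outer loop
      vertex 0.000 24.000 11.000
      vertex 0.000 24.000 0.000
      vertex 0.000 0.000 0.000
    endloop
  endfacet
  facet normal -1.0000 0.0000 0.0000
    outer loop
      vertex 0.000 0.000 11.000
      vertex 0.000 24.000 11.000
      vertex 0.000 0.000 0.000
    endloop
  endfacet
  facet normal 1.0000 0.0000 0.0000
    outer loop
      vertex 24.000 0.000 0.000
      vertex 24.000 24.000 0.000
      vertex 24.000 24.000 11.000
    endloop
  endfacet
  facet normal 1.0000 0.0000 0.0000
    outer loop
      vertex 24.000 0.000 0.000
      vertex 24.000 24.000 11.000
      vertex 24.000 0.000 11.000
    endloop
  endfacet
endsolid part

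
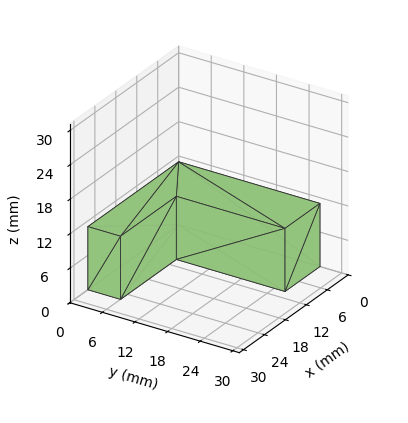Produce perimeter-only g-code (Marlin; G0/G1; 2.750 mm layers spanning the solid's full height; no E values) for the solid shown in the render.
Reading the render: the shape is an L-shaped prism: outer 26 × 26 mm, arm thicknesses ≈ 6 mm (horizontal) and 10 mm (vertical), extruded 11 mm in z (dimensions read to the nearest mm from the axis ticks). For the g-code, the solid's height is divided into equal slices at the stated Δz and each level perimeter traced with G1 moves after a G0 lift.

; perimeter-only toolpath
G21 ; units = mm
G90 ; absolute positioning
G28 ; home
; layer 1
G0 Z2.750
G0 X0.000 Y0.000
G1 X26.000 Y0.000
G1 X26.000 Y6.000
G1 X10.000 Y6.000
G1 X10.000 Y26.000
G1 X0.000 Y26.000
G1 X0.000 Y0.000
; layer 2
G0 Z5.500
G0 X0.000 Y0.000
G1 X26.000 Y0.000
G1 X26.000 Y6.000
G1 X10.000 Y6.000
G1 X10.000 Y26.000
G1 X0.000 Y26.000
G1 X0.000 Y0.000
; layer 3
G0 Z8.250
G0 X0.000 Y0.000
G1 X26.000 Y0.000
G1 X26.000 Y6.000
G1 X10.000 Y6.000
G1 X10.000 Y26.000
G1 X0.000 Y26.000
G1 X0.000 Y0.000
; layer 4
G0 Z11.000
G0 X0.000 Y0.000
G1 X26.000 Y0.000
G1 X26.000 Y6.000
G1 X10.000 Y6.000
G1 X10.000 Y26.000
G1 X0.000 Y26.000
G1 X0.000 Y0.000
M2 ; end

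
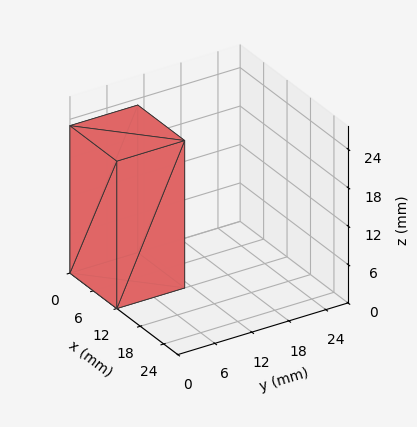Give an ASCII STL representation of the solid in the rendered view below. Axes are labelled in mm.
Reading the render: the shape is a rectangular box, roughly 12 × 11 mm footprint and 23 mm tall (dimensions read to the nearest mm from the axis ticks). For the STL, each face is triangulated and given an outward normal.

solid part
  facet normal 0.0000 0.0000 -1.0000
    outer loop
      vertex 12.0 11.0 0.0
      vertex 12.0 0.0 0.0
      vertex 0.0 0.0 0.0
    endloop
  endfacet
  facet normal 0.0000 0.0000 -1.0000
    outer loop
      vertex 0.0 11.0 0.0
      vertex 12.0 11.0 0.0
      vertex 0.0 0.0 0.0
    endloop
  endfacet
  facet normal 0.0000 0.0000 1.0000
    outer loop
      vertex 0.0 0.0 23.0
      vertex 12.0 0.0 23.0
      vertex 12.0 11.0 23.0
    endloop
  endfacet
  facet normal 0.0000 0.0000 1.0000
    outer loop
      vertex 0.0 0.0 23.0
      vertex 12.0 11.0 23.0
      vertex 0.0 11.0 23.0
    endloop
  endfacet
  facet normal 0.0000 -1.0000 0.0000
    outer loop
      vertex 0.0 0.0 0.0
      vertex 12.0 0.0 0.0
      vertex 12.0 0.0 23.0
    endloop
  endfacet
  facet normal 0.0000 -1.0000 0.0000
    outer loop
      vertex 0.0 0.0 0.0
      vertex 12.0 0.0 23.0
      vertex 0.0 0.0 23.0
    endloop
  endfacet
  facet normal 0.0000 1.0000 0.0000
    outer loop
      vertex 12.0 11.0 23.0
      vertex 12.0 11.0 0.0
      vertex 0.0 11.0 0.0
    endloop
  endfacet
  facet normal 0.0000 1.0000 0.0000
    outer loop
      vertex 0.0 11.0 23.0
      vertex 12.0 11.0 23.0
      vertex 0.0 11.0 0.0
    endloop
  endfacet
  facet normal -1.0000 0.0000 0.0000
    outer loop
      vertex 0.0 11.0 23.0
      vertex 0.0 11.0 0.0
      vertex 0.0 0.0 0.0
    endloop
  endfacet
  facet normal -1.0000 0.0000 0.0000
    outer loop
      vertex 0.0 0.0 23.0
      vertex 0.0 11.0 23.0
      vertex 0.0 0.0 0.0
    endloop
  endfacet
  facet normal 1.0000 0.0000 0.0000
    outer loop
      vertex 12.0 0.0 0.0
      vertex 12.0 11.0 0.0
      vertex 12.0 11.0 23.0
    endloop
  endfacet
  facet normal 1.0000 0.0000 0.0000
    outer loop
      vertex 12.0 0.0 0.0
      vertex 12.0 11.0 23.0
      vertex 12.0 0.0 23.0
    endloop
  endfacet
endsolid part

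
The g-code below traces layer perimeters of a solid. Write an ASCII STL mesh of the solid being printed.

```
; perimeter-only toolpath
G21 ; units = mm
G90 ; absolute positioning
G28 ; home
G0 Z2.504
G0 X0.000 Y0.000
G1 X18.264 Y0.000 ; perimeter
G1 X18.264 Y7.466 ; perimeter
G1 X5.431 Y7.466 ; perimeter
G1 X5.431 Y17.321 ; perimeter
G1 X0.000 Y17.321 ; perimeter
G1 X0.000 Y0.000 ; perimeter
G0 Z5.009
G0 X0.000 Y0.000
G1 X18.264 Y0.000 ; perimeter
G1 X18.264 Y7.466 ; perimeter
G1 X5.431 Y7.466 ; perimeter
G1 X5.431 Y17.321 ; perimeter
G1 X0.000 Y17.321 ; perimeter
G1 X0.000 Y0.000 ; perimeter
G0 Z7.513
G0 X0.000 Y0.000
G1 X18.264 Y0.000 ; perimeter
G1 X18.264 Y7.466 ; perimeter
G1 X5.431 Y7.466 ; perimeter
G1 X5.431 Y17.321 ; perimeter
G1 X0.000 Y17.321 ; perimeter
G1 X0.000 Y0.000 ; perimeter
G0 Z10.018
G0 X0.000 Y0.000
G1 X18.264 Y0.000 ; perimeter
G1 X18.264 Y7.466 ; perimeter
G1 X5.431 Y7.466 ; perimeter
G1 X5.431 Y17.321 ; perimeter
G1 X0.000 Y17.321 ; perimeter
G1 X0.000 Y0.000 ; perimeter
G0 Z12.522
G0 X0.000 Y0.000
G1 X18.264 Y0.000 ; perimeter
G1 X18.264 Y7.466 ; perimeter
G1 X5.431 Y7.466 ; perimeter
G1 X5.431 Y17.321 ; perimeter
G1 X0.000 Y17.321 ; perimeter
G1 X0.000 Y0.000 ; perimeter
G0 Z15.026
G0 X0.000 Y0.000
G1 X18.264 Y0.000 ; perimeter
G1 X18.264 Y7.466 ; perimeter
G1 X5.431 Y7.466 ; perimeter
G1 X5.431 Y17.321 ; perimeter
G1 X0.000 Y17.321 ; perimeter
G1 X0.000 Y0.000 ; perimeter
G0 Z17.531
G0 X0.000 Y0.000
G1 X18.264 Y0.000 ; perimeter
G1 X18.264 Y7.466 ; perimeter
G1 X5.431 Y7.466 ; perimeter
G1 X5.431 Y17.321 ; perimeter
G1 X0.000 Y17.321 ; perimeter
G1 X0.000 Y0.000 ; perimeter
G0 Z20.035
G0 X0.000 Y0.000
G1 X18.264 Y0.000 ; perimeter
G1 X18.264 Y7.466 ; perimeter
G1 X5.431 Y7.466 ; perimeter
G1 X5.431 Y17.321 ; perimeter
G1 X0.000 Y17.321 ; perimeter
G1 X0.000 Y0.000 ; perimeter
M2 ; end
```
solid part
  facet normal 0.0000 0.0000 -1.0000
    outer loop
      vertex 18.264 7.466 0.000
      vertex 18.264 0.000 0.000
      vertex 0.000 0.000 0.000
    endloop
  endfacet
  facet normal 0.0000 0.0000 -1.0000
    outer loop
      vertex 5.431 7.466 0.000
      vertex 18.264 7.466 0.000
      vertex 0.000 0.000 0.000
    endloop
  endfacet
  facet normal 0.0000 0.0000 -1.0000
    outer loop
      vertex 5.431 17.321 0.000
      vertex 5.431 7.466 0.000
      vertex 0.000 0.000 0.000
    endloop
  endfacet
  facet normal 0.0000 0.0000 -1.0000
    outer loop
      vertex 0.000 17.321 0.000
      vertex 5.431 17.321 0.000
      vertex 0.000 0.000 0.000
    endloop
  endfacet
  facet normal 0.0000 0.0000 1.0000
    outer loop
      vertex 0.000 0.000 20.035
      vertex 18.264 0.000 20.035
      vertex 18.264 7.466 20.035
    endloop
  endfacet
  facet normal 0.0000 0.0000 1.0000
    outer loop
      vertex 0.000 0.000 20.035
      vertex 18.264 7.466 20.035
      vertex 5.431 7.466 20.035
    endloop
  endfacet
  facet normal 0.0000 0.0000 1.0000
    outer loop
      vertex 0.000 0.000 20.035
      vertex 5.431 7.466 20.035
      vertex 5.431 17.321 20.035
    endloop
  endfacet
  facet normal 0.0000 0.0000 1.0000
    outer loop
      vertex 0.000 0.000 20.035
      vertex 5.431 17.321 20.035
      vertex 0.000 17.321 20.035
    endloop
  endfacet
  facet normal 0.0000 -1.0000 0.0000
    outer loop
      vertex 0.000 0.000 0.000
      vertex 18.264 0.000 0.000
      vertex 18.264 0.000 20.035
    endloop
  endfacet
  facet normal 0.0000 -1.0000 0.0000
    outer loop
      vertex 0.000 0.000 0.000
      vertex 18.264 0.000 20.035
      vertex 0.000 0.000 20.035
    endloop
  endfacet
  facet normal 1.0000 0.0000 0.0000
    outer loop
      vertex 18.264 0.000 0.000
      vertex 18.264 7.466 0.000
      vertex 18.264 7.466 20.035
    endloop
  endfacet
  facet normal 1.0000 0.0000 0.0000
    outer loop
      vertex 18.264 0.000 0.000
      vertex 18.264 7.466 20.035
      vertex 18.264 0.000 20.035
    endloop
  endfacet
  facet normal 0.0000 1.0000 0.0000
    outer loop
      vertex 18.264 7.466 0.000
      vertex 5.431 7.466 0.000
      vertex 5.431 7.466 20.035
    endloop
  endfacet
  facet normal 0.0000 1.0000 0.0000
    outer loop
      vertex 18.264 7.466 0.000
      vertex 5.431 7.466 20.035
      vertex 18.264 7.466 20.035
    endloop
  endfacet
  facet normal 1.0000 0.0000 0.0000
    outer loop
      vertex 5.431 7.466 0.000
      vertex 5.431 17.321 0.000
      vertex 5.431 17.321 20.035
    endloop
  endfacet
  facet normal 1.0000 0.0000 0.0000
    outer loop
      vertex 5.431 7.466 0.000
      vertex 5.431 17.321 20.035
      vertex 5.431 7.466 20.035
    endloop
  endfacet
  facet normal 0.0000 1.0000 0.0000
    outer loop
      vertex 5.431 17.321 0.000
      vertex 0.000 17.321 0.000
      vertex 0.000 17.321 20.035
    endloop
  endfacet
  facet normal 0.0000 1.0000 0.0000
    outer loop
      vertex 5.431 17.321 0.000
      vertex 0.000 17.321 20.035
      vertex 5.431 17.321 20.035
    endloop
  endfacet
  facet normal -1.0000 0.0000 0.0000
    outer loop
      vertex 0.000 17.321 0.000
      vertex 0.000 0.000 0.000
      vertex 0.000 0.000 20.035
    endloop
  endfacet
  facet normal -1.0000 0.0000 0.0000
    outer loop
      vertex 0.000 17.321 0.000
      vertex 0.000 0.000 20.035
      vertex 0.000 17.321 20.035
    endloop
  endfacet
endsolid part

The G0 Z moves step by Δz≈2.504 mm. Every layer's G1 loop is the same polygon, so the solid is a straight extrusion of it from z=0 to z≈20. Closing with flat bottom and top caps and triangulating gives 20 facets — an L-shaped prism: outer 18.3 × 17.3 mm, arm thicknesses ≈ 7.47 mm (horizontal) and 5.43 mm (vertical), extruded 20 mm in z.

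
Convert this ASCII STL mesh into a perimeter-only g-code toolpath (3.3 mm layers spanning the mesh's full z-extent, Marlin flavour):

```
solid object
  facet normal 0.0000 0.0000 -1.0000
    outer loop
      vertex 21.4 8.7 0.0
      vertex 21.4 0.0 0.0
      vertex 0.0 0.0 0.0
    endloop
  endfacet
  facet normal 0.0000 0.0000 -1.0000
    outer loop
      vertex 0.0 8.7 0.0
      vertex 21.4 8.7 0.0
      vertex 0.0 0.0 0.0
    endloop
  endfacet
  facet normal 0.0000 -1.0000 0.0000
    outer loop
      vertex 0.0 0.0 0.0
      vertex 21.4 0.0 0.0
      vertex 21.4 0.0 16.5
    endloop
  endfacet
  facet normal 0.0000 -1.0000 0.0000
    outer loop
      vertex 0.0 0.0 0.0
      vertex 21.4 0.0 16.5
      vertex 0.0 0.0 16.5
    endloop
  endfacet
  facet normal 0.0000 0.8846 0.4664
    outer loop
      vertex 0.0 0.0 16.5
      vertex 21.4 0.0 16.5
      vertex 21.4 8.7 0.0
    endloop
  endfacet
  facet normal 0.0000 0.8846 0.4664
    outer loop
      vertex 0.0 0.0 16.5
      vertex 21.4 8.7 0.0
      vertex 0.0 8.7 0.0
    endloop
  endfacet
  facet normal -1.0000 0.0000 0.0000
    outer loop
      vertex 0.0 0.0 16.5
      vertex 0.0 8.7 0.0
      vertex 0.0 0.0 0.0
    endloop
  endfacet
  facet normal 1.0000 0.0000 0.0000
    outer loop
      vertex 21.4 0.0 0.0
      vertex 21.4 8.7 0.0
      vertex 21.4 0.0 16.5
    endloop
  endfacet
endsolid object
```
; perimeter-only toolpath
G21 ; units = mm
G90 ; absolute positioning
G28 ; home
; layer 1
G0 Z3.3
G0 X0.0 Y0.0
G1 X21.4 Y0.0
G1 X21.4 Y7.0
G1 X0.0 Y7.0
G1 X0.0 Y0.0
; layer 2
G0 Z6.6
G0 X0.0 Y0.0
G1 X21.4 Y0.0
G1 X21.4 Y5.2
G1 X0.0 Y5.2
G1 X0.0 Y0.0
; layer 3
G0 Z9.9
G0 X0.0 Y0.0
G1 X21.4 Y0.0
G1 X21.4 Y3.5
G1 X0.0 Y3.5
G1 X0.0 Y0.0
; layer 4
G0 Z13.2
G0 X0.0 Y0.0
G1 X21.4 Y0.0
G1 X21.4 Y1.7
G1 X0.0 Y1.7
G1 X0.0 Y0.0
M2 ; end

The solid is a wedge (ramp): 21.4 × 8.7 mm base, rising to 16.5 mm along the y=0 edge and sloping linearly to z=0 at y=8.7. Slicing at Δz = 3.3 mm — 5 equal slices spanning the solid's height, so layer i sits at z = i·h/5 — gives 4 non-empty perimeters. Each is a 4-segment closed polygon; G0 lifts to the layer z and rapids to the start vertex, then G1 traces the edges. The cross-section shrinks linearly with z (the slice at the apex is degenerate and omitted).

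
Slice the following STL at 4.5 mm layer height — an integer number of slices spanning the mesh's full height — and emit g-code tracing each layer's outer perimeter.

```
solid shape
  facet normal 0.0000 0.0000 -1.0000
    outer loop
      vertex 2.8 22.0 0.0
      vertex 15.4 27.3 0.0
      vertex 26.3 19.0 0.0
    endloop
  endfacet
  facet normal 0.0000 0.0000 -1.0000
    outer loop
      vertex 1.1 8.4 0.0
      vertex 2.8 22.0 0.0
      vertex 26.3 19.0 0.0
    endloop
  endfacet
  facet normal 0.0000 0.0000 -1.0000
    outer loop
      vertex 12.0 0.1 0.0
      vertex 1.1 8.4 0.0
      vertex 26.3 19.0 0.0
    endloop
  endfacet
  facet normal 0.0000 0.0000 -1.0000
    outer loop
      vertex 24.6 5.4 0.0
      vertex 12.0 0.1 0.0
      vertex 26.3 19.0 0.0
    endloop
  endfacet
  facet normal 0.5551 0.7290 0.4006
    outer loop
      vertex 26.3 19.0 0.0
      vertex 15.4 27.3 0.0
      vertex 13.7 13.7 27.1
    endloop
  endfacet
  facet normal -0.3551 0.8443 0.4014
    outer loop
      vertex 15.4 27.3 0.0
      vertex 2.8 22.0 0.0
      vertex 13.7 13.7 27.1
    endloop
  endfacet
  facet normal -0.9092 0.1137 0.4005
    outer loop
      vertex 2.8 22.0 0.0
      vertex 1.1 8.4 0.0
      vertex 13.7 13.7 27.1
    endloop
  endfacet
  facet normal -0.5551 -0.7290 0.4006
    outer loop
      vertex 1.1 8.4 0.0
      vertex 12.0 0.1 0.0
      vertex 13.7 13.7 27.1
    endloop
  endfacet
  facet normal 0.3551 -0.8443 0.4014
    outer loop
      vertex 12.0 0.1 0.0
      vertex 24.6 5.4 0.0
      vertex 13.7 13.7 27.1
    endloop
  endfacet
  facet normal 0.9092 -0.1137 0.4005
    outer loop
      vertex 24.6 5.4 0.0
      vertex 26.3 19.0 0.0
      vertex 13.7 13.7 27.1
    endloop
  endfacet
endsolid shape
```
; perimeter-only toolpath
G21 ; units = mm
G90 ; absolute positioning
G28 ; home
; layer 1
G0 Z4.5
G0 X24.2 Y18.1
G1 X15.1 Y25.0
G1 X4.6 Y20.6
G1 X3.2 Y9.3
G1 X12.3 Y2.4
G1 X22.8 Y6.8
G1 X24.2 Y18.1
; layer 2
G0 Z9.0
G0 X22.1 Y17.2
G1 X14.8 Y22.8
G1 X6.4 Y19.2
G1 X5.3 Y10.2
G1 X12.6 Y4.6
G1 X21.0 Y8.2
G1 X22.1 Y17.2
; layer 3
G0 Z13.6
G0 X20.0 Y16.4
G1 X14.6 Y20.5
G1 X8.2 Y17.9
G1 X7.4 Y11.1
G1 X12.8 Y6.9
G1 X19.1 Y9.6
G1 X20.0 Y16.4
; layer 4
G0 Z18.1
G0 X17.9 Y15.5
G1 X14.3 Y18.2
G1 X10.1 Y16.5
G1 X9.5 Y11.9
G1 X13.1 Y9.2
G1 X17.3 Y10.9
G1 X17.9 Y15.5
; layer 5
G0 Z22.6
G0 X15.8 Y14.6
G1 X14.0 Y16.0
G1 X11.9 Y15.1
G1 X11.6 Y12.8
G1 X13.4 Y11.4
G1 X15.5 Y12.3
G1 X15.8 Y14.6
M2 ; end

The solid is a regular 6-sided pyramid, base circumscribed radius ≈ 13.7 mm, apex at z ≈ 27.1 mm. Slicing at Δz = 4.5 mm — 6 equal slices spanning the solid's height, so layer i sits at z = i·h/6 — gives 5 non-empty perimeters. Each is a 6-segment closed polygon; G0 lifts to the layer z and rapids to the start vertex, then G1 traces the edges. The cross-section shrinks linearly with z (the slice at the apex is degenerate and omitted).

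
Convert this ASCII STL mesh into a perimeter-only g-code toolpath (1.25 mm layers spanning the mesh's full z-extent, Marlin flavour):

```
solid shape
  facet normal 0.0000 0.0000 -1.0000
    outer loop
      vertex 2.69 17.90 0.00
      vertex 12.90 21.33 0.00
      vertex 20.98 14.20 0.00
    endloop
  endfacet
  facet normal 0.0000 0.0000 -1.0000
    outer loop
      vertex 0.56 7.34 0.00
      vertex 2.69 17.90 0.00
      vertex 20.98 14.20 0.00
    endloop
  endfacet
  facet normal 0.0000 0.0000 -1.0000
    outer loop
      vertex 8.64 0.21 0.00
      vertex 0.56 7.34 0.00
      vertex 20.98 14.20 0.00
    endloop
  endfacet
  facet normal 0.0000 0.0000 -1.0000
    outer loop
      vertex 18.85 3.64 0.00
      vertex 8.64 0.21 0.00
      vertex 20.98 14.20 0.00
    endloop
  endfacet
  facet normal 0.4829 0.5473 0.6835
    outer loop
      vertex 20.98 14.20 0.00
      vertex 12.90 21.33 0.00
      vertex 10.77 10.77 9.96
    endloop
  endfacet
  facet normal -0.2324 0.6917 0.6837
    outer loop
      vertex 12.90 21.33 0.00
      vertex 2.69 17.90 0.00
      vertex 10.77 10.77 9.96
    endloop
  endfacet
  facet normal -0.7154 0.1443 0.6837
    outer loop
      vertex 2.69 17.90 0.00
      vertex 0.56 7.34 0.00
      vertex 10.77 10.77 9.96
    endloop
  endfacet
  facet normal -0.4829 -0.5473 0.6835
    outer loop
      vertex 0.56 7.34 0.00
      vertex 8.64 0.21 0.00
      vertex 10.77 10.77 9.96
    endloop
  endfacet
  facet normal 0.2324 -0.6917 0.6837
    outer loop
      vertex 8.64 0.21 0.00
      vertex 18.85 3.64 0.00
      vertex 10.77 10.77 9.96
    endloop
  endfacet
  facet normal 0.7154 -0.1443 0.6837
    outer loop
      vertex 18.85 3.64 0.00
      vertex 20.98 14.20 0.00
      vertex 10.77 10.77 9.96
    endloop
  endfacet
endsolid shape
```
; perimeter-only toolpath
G21 ; units = mm
G90 ; absolute positioning
G28 ; home
; layer 1
G0 Z1.25
G0 X19.70 Y13.77
G1 X12.63 Y20.01
G1 X3.70 Y17.01
G1 X1.84 Y7.77
G1 X8.91 Y1.53
G1 X17.84 Y4.53
G1 X19.70 Y13.77
; layer 2
G0 Z2.49
G0 X18.43 Y13.34
G1 X12.37 Y18.69
G1 X4.71 Y16.12
G1 X3.11 Y8.20
G1 X9.17 Y2.85
G1 X16.83 Y5.42
G1 X18.43 Y13.34
; layer 3
G0 Z3.74
G0 X17.15 Y12.91
G1 X12.10 Y17.37
G1 X5.72 Y15.23
G1 X4.39 Y8.63
G1 X9.44 Y4.17
G1 X15.82 Y6.31
G1 X17.15 Y12.91
; layer 4
G0 Z4.98
G0 X15.88 Y12.48
G1 X11.84 Y16.05
G1 X6.73 Y14.33
G1 X5.67 Y9.05
G1 X9.71 Y5.49
G1 X14.81 Y7.21
G1 X15.88 Y12.48
; layer 5
G0 Z6.23
G0 X14.60 Y12.06
G1 X11.57 Y14.73
G1 X7.74 Y13.44
G1 X6.94 Y9.48
G1 X9.97 Y6.81
G1 X13.80 Y8.10
G1 X14.60 Y12.06
; layer 6
G0 Z7.47
G0 X13.32 Y11.63
G1 X11.30 Y13.41
G1 X8.75 Y12.55
G1 X8.22 Y9.91
G1 X10.24 Y8.13
G1 X12.79 Y8.99
G1 X13.32 Y11.63
; layer 7
G0 Z8.71
G0 X12.05 Y11.20
G1 X11.04 Y12.09
G1 X9.76 Y11.66
G1 X9.49 Y10.34
G1 X10.50 Y9.45
G1 X11.78 Y9.88
G1 X12.05 Y11.20
M2 ; end

The solid is a regular 6-sided pyramid, base circumscribed radius ≈ 10.8 mm, apex at z ≈ 9.96 mm. Slicing at Δz = 1.25 mm — 8 equal slices spanning the solid's height, so layer i sits at z = i·h/8 — gives 7 non-empty perimeters. Each is a 6-segment closed polygon; G0 lifts to the layer z and rapids to the start vertex, then G1 traces the edges. The cross-section shrinks linearly with z (the slice at the apex is degenerate and omitted).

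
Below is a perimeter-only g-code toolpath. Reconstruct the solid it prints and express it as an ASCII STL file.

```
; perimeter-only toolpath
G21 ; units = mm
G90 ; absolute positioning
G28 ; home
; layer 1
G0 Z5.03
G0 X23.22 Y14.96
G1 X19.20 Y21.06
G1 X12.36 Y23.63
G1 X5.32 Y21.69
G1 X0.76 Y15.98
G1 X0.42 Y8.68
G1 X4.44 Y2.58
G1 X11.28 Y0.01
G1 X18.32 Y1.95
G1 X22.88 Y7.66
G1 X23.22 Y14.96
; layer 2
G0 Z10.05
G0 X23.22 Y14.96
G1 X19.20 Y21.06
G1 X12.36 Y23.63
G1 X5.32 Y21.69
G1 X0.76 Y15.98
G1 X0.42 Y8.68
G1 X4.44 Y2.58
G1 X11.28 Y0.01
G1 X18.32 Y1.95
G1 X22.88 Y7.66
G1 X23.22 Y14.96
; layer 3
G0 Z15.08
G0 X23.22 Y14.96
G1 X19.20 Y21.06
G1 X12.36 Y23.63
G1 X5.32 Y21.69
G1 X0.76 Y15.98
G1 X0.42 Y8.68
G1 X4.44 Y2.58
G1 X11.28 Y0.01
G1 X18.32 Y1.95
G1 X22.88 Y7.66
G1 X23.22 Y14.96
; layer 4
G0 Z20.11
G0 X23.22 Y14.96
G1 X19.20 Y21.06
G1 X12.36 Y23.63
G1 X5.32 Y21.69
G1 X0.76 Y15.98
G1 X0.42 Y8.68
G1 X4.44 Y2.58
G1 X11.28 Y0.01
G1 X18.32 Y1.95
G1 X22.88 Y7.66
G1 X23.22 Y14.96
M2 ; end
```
solid part
  facet normal 0.0000 0.0000 -1.0000
    outer loop
      vertex 12.36 23.63 0.00
      vertex 19.20 21.06 0.00
      vertex 23.22 14.96 0.00
    endloop
  endfacet
  facet normal 0.0000 0.0000 -1.0000
    outer loop
      vertex 5.32 21.69 0.00
      vertex 12.36 23.63 0.00
      vertex 23.22 14.96 0.00
    endloop
  endfacet
  facet normal 0.0000 0.0000 -1.0000
    outer loop
      vertex 0.76 15.98 0.00
      vertex 5.32 21.69 0.00
      vertex 23.22 14.96 0.00
    endloop
  endfacet
  facet normal 0.0000 0.0000 -1.0000
    outer loop
      vertex 0.42 8.68 0.00
      vertex 0.76 15.98 0.00
      vertex 23.22 14.96 0.00
    endloop
  endfacet
  facet normal 0.0000 0.0000 -1.0000
    outer loop
      vertex 4.44 2.58 0.00
      vertex 0.42 8.68 0.00
      vertex 23.22 14.96 0.00
    endloop
  endfacet
  facet normal 0.0000 0.0000 -1.0000
    outer loop
      vertex 11.28 0.01 0.00
      vertex 4.44 2.58 0.00
      vertex 23.22 14.96 0.00
    endloop
  endfacet
  facet normal 0.0000 0.0000 -1.0000
    outer loop
      vertex 18.32 1.95 0.00
      vertex 11.28 0.01 0.00
      vertex 23.22 14.96 0.00
    endloop
  endfacet
  facet normal 0.0000 0.0000 -1.0000
    outer loop
      vertex 22.88 7.66 0.00
      vertex 18.32 1.95 0.00
      vertex 23.22 14.96 0.00
    endloop
  endfacet
  facet normal 0.0000 0.0000 1.0000
    outer loop
      vertex 23.22 14.96 20.11
      vertex 19.20 21.06 20.11
      vertex 12.36 23.63 20.11
    endloop
  endfacet
  facet normal 0.0000 0.0000 1.0000
    outer loop
      vertex 23.22 14.96 20.11
      vertex 12.36 23.63 20.11
      vertex 5.32 21.69 20.11
    endloop
  endfacet
  facet normal 0.0000 0.0000 1.0000
    outer loop
      vertex 23.22 14.96 20.11
      vertex 5.32 21.69 20.11
      vertex 0.76 15.98 20.11
    endloop
  endfacet
  facet normal 0.0000 0.0000 1.0000
    outer loop
      vertex 23.22 14.96 20.11
      vertex 0.76 15.98 20.11
      vertex 0.42 8.68 20.11
    endloop
  endfacet
  facet normal 0.0000 0.0000 1.0000
    outer loop
      vertex 23.22 14.96 20.11
      vertex 0.42 8.68 20.11
      vertex 4.44 2.58 20.11
    endloop
  endfacet
  facet normal 0.0000 0.0000 1.0000
    outer loop
      vertex 23.22 14.96 20.11
      vertex 4.44 2.58 20.11
      vertex 11.28 0.01 20.11
    endloop
  endfacet
  facet normal 0.0000 0.0000 1.0000
    outer loop
      vertex 23.22 14.96 20.11
      vertex 11.28 0.01 20.11
      vertex 18.32 1.95 20.11
    endloop
  endfacet
  facet normal 0.0000 0.0000 1.0000
    outer loop
      vertex 23.22 14.96 20.11
      vertex 18.32 1.95 20.11
      vertex 22.88 7.66 20.11
    endloop
  endfacet
  facet normal 0.8350 0.5503 0.0000
    outer loop
      vertex 23.22 14.96 0.00
      vertex 19.20 21.06 0.00
      vertex 19.20 21.06 20.11
    endloop
  endfacet
  facet normal 0.8350 0.5503 0.0000
    outer loop
      vertex 23.22 14.96 0.00
      vertex 19.20 21.06 20.11
      vertex 23.22 14.96 20.11
    endloop
  endfacet
  facet normal 0.3517 0.9361 0.0000
    outer loop
      vertex 19.20 21.06 0.00
      vertex 12.36 23.63 0.00
      vertex 12.36 23.63 20.11
    endloop
  endfacet
  facet normal 0.3517 0.9361 0.0000
    outer loop
      vertex 19.20 21.06 0.00
      vertex 12.36 23.63 20.11
      vertex 19.20 21.06 20.11
    endloop
  endfacet
  facet normal -0.2657 0.9641 0.0000
    outer loop
      vertex 12.36 23.63 0.00
      vertex 5.32 21.69 0.00
      vertex 5.32 21.69 20.11
    endloop
  endfacet
  facet normal -0.2657 0.9641 0.0000
    outer loop
      vertex 12.36 23.63 0.00
      vertex 5.32 21.69 20.11
      vertex 12.36 23.63 20.11
    endloop
  endfacet
  facet normal -0.7814 0.6240 0.0000
    outer loop
      vertex 5.32 21.69 0.00
      vertex 0.76 15.98 0.00
      vertex 0.76 15.98 20.11
    endloop
  endfacet
  facet normal -0.7814 0.6240 0.0000
    outer loop
      vertex 5.32 21.69 0.00
      vertex 0.76 15.98 20.11
      vertex 5.32 21.69 20.11
    endloop
  endfacet
  facet normal -0.9989 0.0465 0.0000
    outer loop
      vertex 0.76 15.98 0.00
      vertex 0.42 8.68 0.00
      vertex 0.42 8.68 20.11
    endloop
  endfacet
  facet normal -0.9989 0.0465 0.0000
    outer loop
      vertex 0.76 15.98 0.00
      vertex 0.42 8.68 20.11
      vertex 0.76 15.98 20.11
    endloop
  endfacet
  facet normal -0.8350 -0.5503 0.0000
    outer loop
      vertex 0.42 8.68 0.00
      vertex 4.44 2.58 0.00
      vertex 4.44 2.58 20.11
    endloop
  endfacet
  facet normal -0.8350 -0.5503 0.0000
    outer loop
      vertex 0.42 8.68 0.00
      vertex 4.44 2.58 20.11
      vertex 0.42 8.68 20.11
    endloop
  endfacet
  facet normal -0.3517 -0.9361 0.0000
    outer loop
      vertex 4.44 2.58 0.00
      vertex 11.28 0.01 0.00
      vertex 11.28 0.01 20.11
    endloop
  endfacet
  facet normal -0.3517 -0.9361 0.0000
    outer loop
      vertex 4.44 2.58 0.00
      vertex 11.28 0.01 20.11
      vertex 4.44 2.58 20.11
    endloop
  endfacet
  facet normal 0.2657 -0.9641 0.0000
    outer loop
      vertex 11.28 0.01 0.00
      vertex 18.32 1.95 0.00
      vertex 18.32 1.95 20.11
    endloop
  endfacet
  facet normal 0.2657 -0.9641 0.0000
    outer loop
      vertex 11.28 0.01 0.00
      vertex 18.32 1.95 20.11
      vertex 11.28 0.01 20.11
    endloop
  endfacet
  facet normal 0.7814 -0.6240 0.0000
    outer loop
      vertex 18.32 1.95 0.00
      vertex 22.88 7.66 0.00
      vertex 22.88 7.66 20.11
    endloop
  endfacet
  facet normal 0.7814 -0.6240 0.0000
    outer loop
      vertex 18.32 1.95 0.00
      vertex 22.88 7.66 20.11
      vertex 18.32 1.95 20.11
    endloop
  endfacet
  facet normal 0.9989 -0.0465 0.0000
    outer loop
      vertex 22.88 7.66 0.00
      vertex 23.22 14.96 0.00
      vertex 23.22 14.96 20.11
    endloop
  endfacet
  facet normal 0.9989 -0.0465 0.0000
    outer loop
      vertex 22.88 7.66 0.00
      vertex 23.22 14.96 20.11
      vertex 22.88 7.66 20.11
    endloop
  endfacet
endsolid part

The G0 Z moves step by Δz≈5.03 mm. Every layer's G1 loop is the same polygon, so the solid is a straight extrusion of it from z=0 to z≈20.1. Closing with flat bottom and top caps and triangulating gives 36 facets — a regular 10-sided prism (a cylinder approximated with 10 flat sides), circumscribed radius ≈ 11.8 mm, height ≈ 20.1 mm.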